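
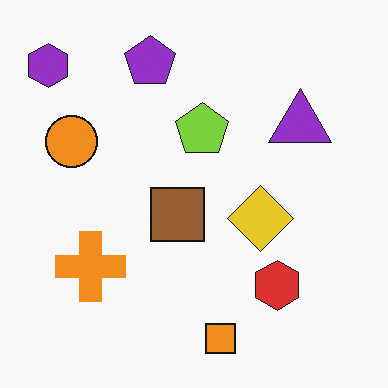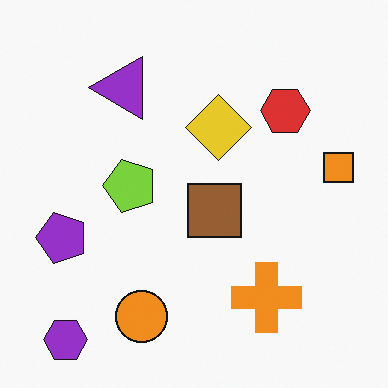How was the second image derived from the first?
The image was rotated 90° counter-clockwise.

The purple hexagon sits in the top-left of the first image and the bottom-left of the second — consistent with a whole-image 90° counter-clockwise rotation.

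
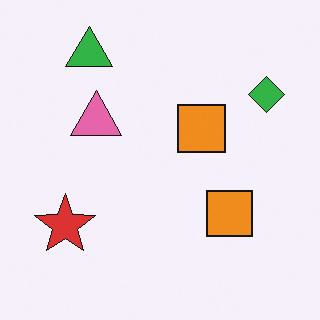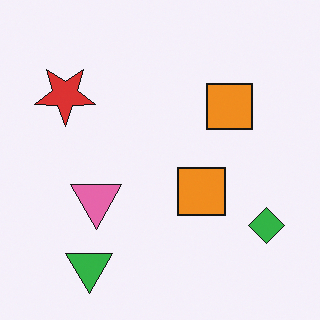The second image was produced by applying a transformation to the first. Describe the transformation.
Flipped vertically (top ↔ bottom).

The green triangle is in the top-left of the first image and the bottom-left of the second — shapes on opposite sides of the horizontal midline have swapped in a mirror flip.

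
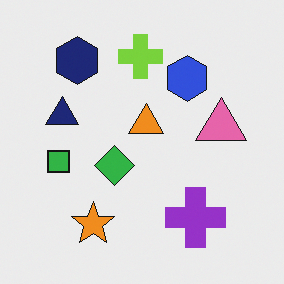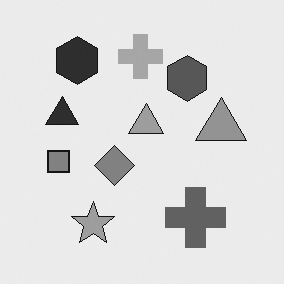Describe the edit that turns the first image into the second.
The transformation is: converted to grayscale.

All color is removed — every shape is now a shade of grey.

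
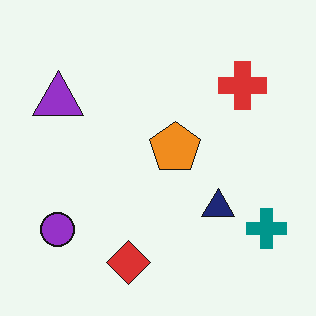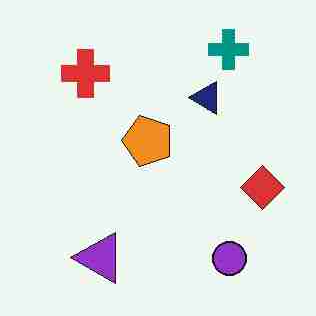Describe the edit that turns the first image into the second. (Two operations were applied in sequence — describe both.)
The second image is the first heavily JPEG-compressed with obvious blocking artifacts, then rotated 90° counter-clockwise.

Blocky 8×8 compression artifacts appear around shape edges and the flat background shows ringing — characteristic JPEG degradation. The teal cross sits in the bottom-right of the first image and the top-right of the second — consistent with a whole-image 90° counter-clockwise rotation.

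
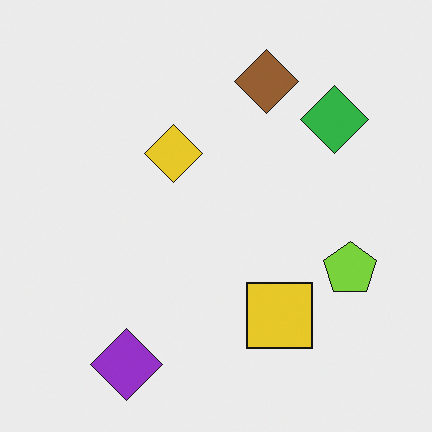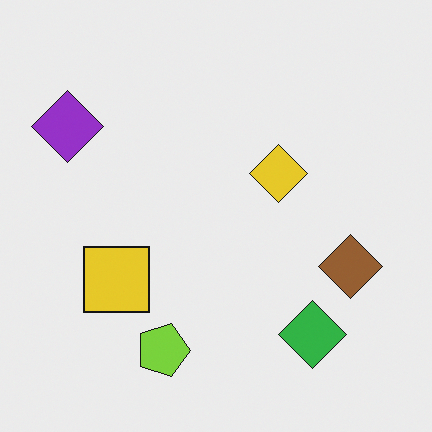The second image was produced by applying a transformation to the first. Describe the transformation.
The transformation is: rotated 90° clockwise.

The purple diamond sits in the bottom-left of the first image and the top-left of the second — consistent with a whole-image 90° clockwise rotation.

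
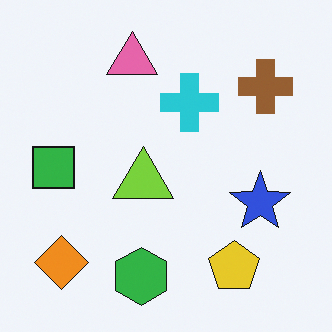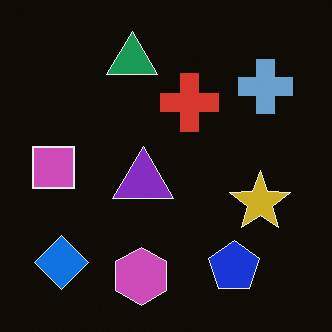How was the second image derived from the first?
The transformation is: color-inverted (negative).

The light background has become dark and every shape's color is its complement — a photographic negative.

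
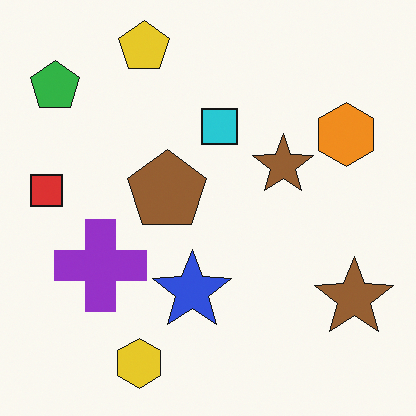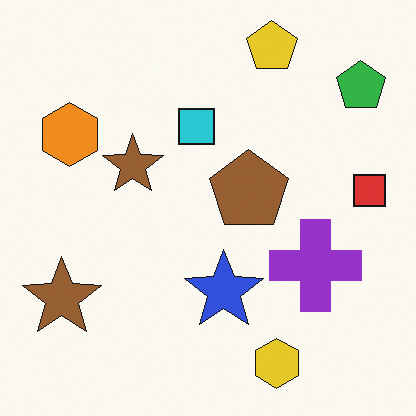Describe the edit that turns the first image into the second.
Flipped horizontally (left ↔ right).

The red square is in the left of the first image and the right of the second — shapes on opposite sides of the vertical midline have swapped in a mirror flip.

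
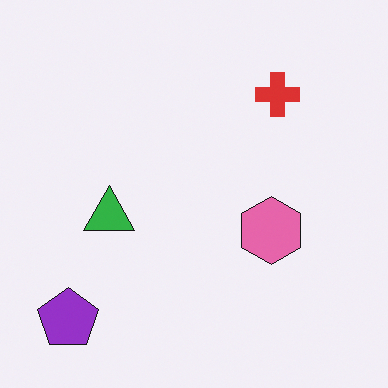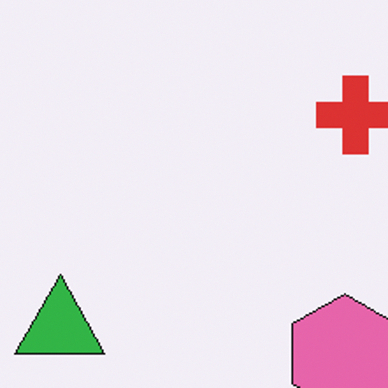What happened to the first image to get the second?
The image was cropped tightly and scaled back up.

The visible shapes are larger and the field of view is narrower; shapes near the original edges may be partly or wholly outside the frame — a crop-and-rescale.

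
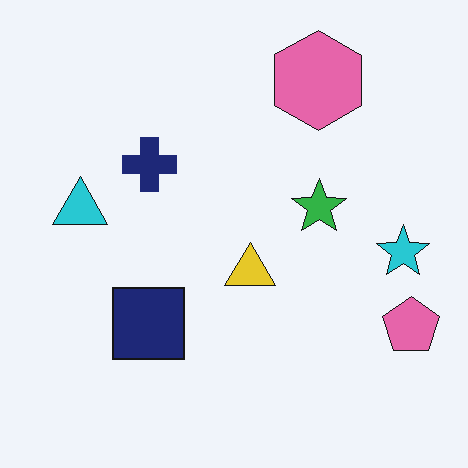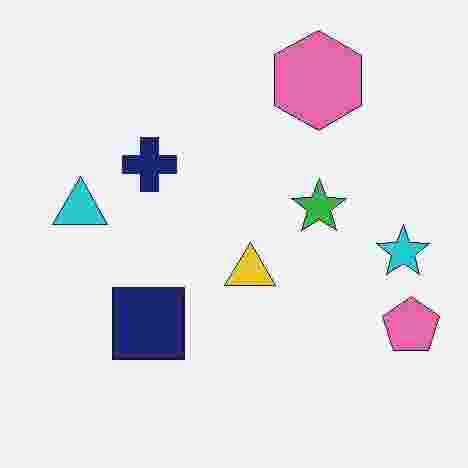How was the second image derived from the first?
The transformation is: heavily JPEG-compressed with obvious blocking artifacts.

Blocky 8×8 compression artifacts appear around shape edges and the flat background shows ringing — characteristic JPEG degradation.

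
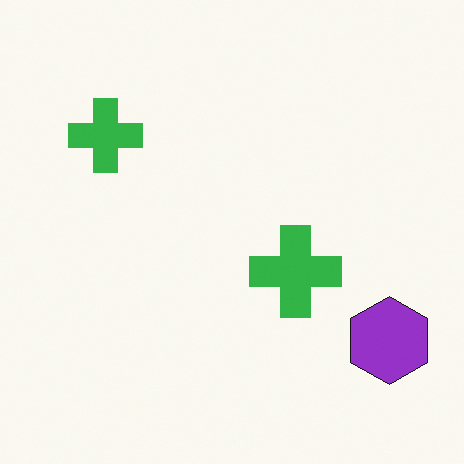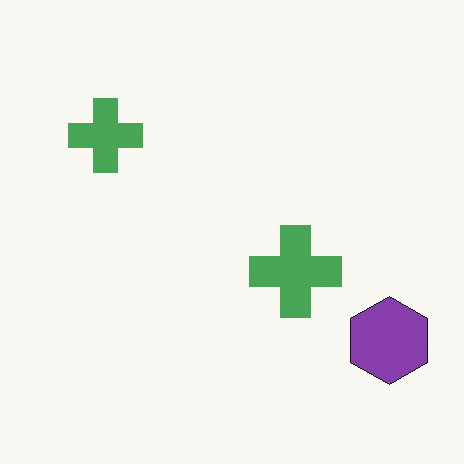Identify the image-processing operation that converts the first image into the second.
The second image is the first slightly desaturated.

All colors are more muted and greyish — a global saturation change.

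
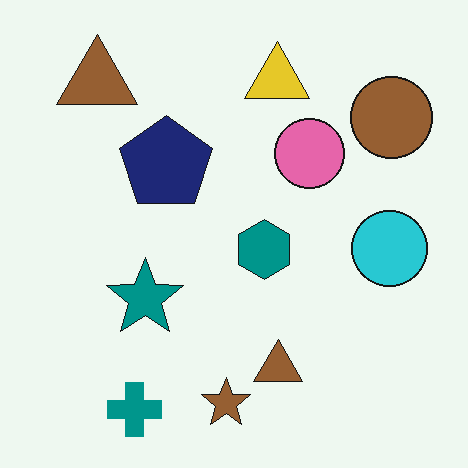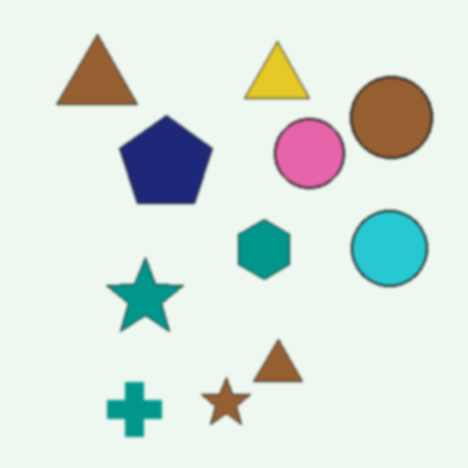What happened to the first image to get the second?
The transformation is: given a subtle gaussian blur.

Shape edges and outlines are uniformly softened across the whole image.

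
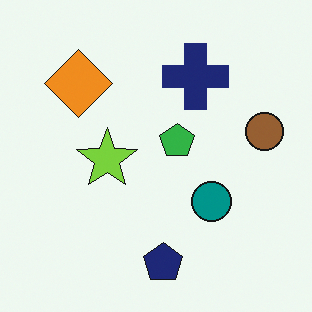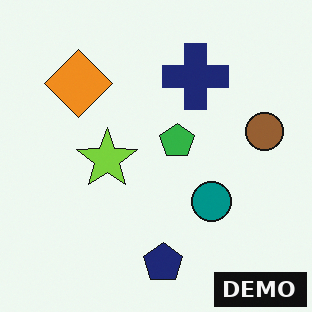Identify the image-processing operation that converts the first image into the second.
The image was watermarked with the text "DEMO" in the lower-right corner.

A dark label reading "DEMO" appears in the lower-right corner.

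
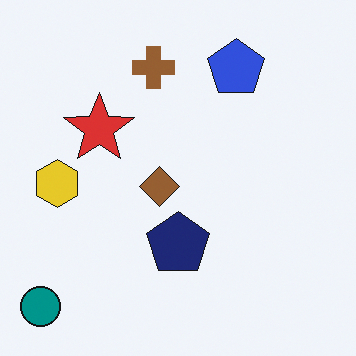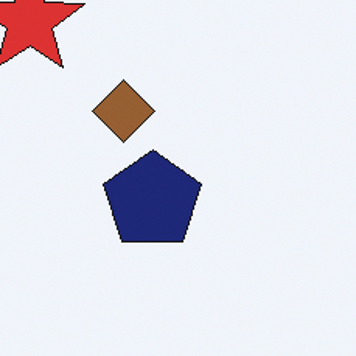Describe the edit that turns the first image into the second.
The transformation is: cropped slightly and scaled back up.

The visible shapes are larger and the field of view is narrower; shapes near the original edges may be partly or wholly outside the frame — a crop-and-rescale.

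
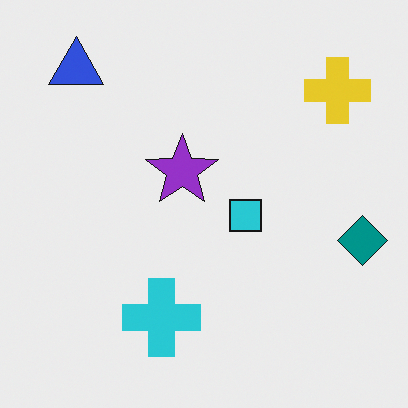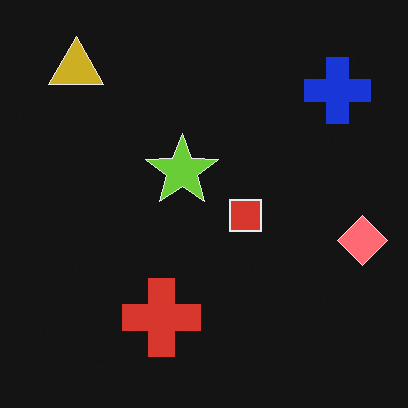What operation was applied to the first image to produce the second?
The second image is the first color-inverted (negative).

The light background has become dark and every shape's color is its complement — a photographic negative.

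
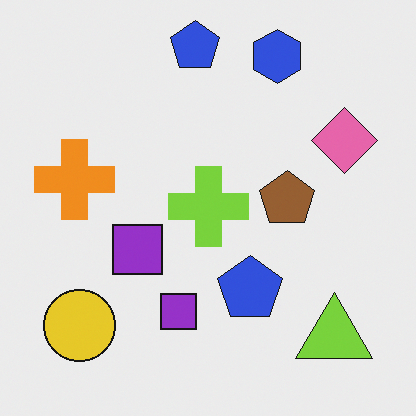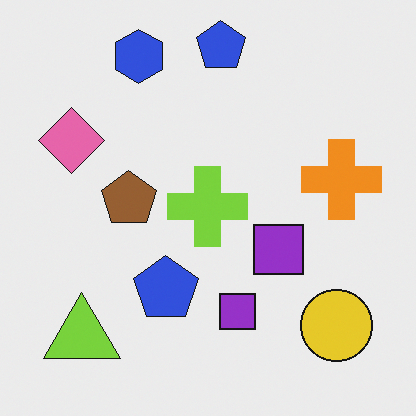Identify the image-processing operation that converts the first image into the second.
The image was flipped horizontally (left ↔ right).

The pink diamond is in the right of the first image and the left of the second — shapes on opposite sides of the vertical midline have swapped in a mirror flip.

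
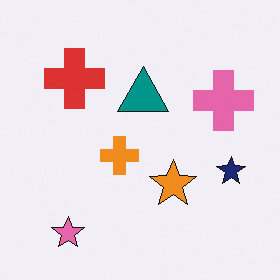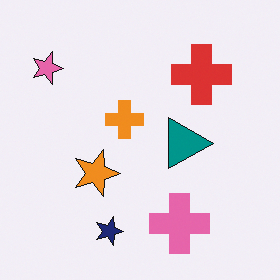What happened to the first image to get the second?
This is the original image rotated 90° clockwise.

The pink star sits in the bottom-left of the first image and the top-left of the second — consistent with a whole-image 90° clockwise rotation.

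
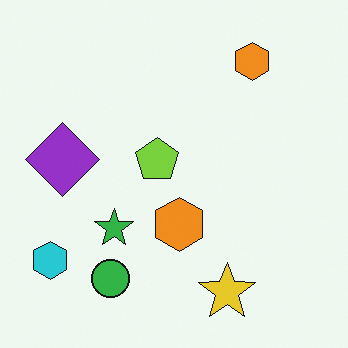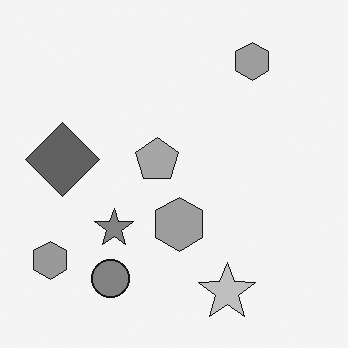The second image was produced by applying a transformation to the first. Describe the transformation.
This is the original image converted to grayscale.

All color is removed — every shape is now a shade of grey.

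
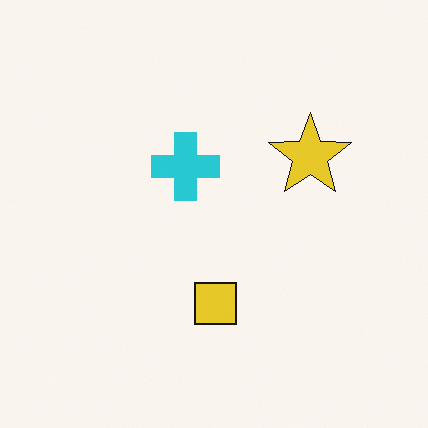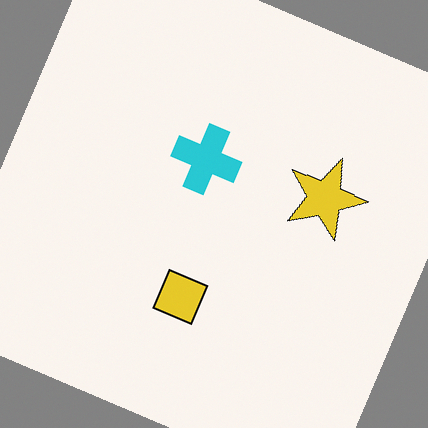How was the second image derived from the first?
The transformation is: rotated clockwise by a moderate amount.

Every shape is tilted by the same angle and the image corners show triangular fill wedges — a whole-image rotation by a non-right angle.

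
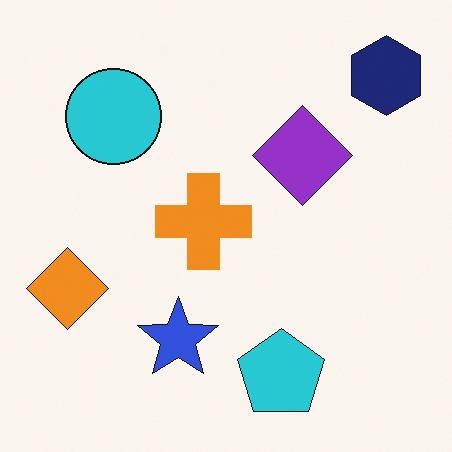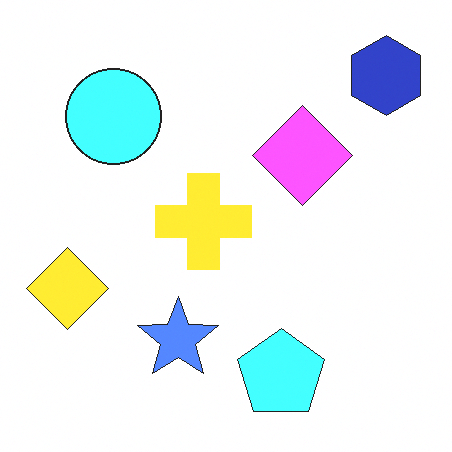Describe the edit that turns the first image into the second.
It was substantially brightened.

Every pixel — background and shapes alike — is uniformly brightened.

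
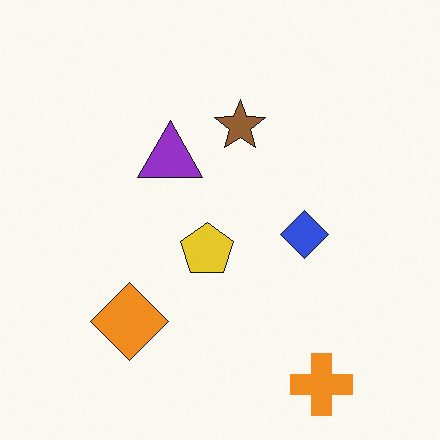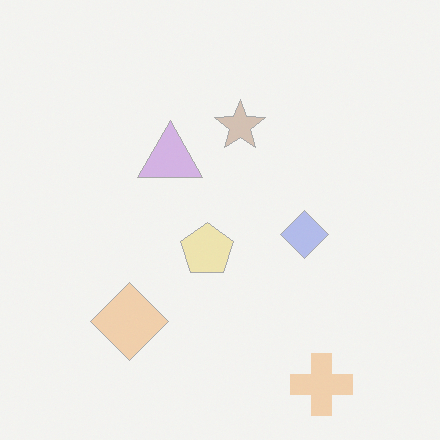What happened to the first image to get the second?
The second image is the first washed out (contrast reduced).

Tones are pushed toward mid-grey across the whole image — a global contrast change.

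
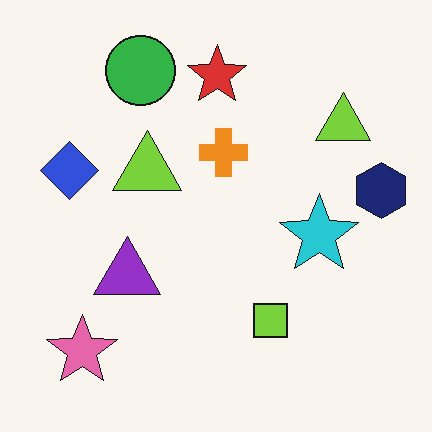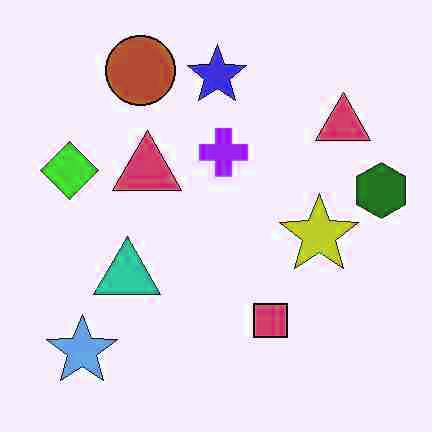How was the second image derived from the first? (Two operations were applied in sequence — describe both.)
The transformation is: degraded with heavy JPEG compression, then hue-shifted through roughly half the color wheel.

Blocky 8×8 compression artifacts appear around shape edges and the flat background shows ringing — characteristic JPEG degradation. Every shape's color has rotated by the same amount around the hue wheel — a uniform hue shift.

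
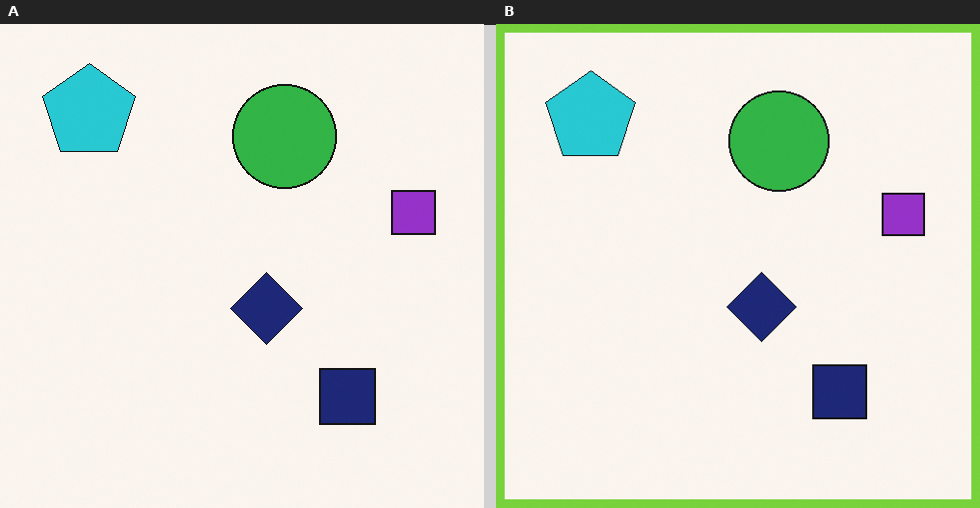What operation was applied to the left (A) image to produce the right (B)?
The transformation is: framed with a lime border.

A solid lime frame runs around the edge of the right (B) image, with the content slightly shrunk inside it.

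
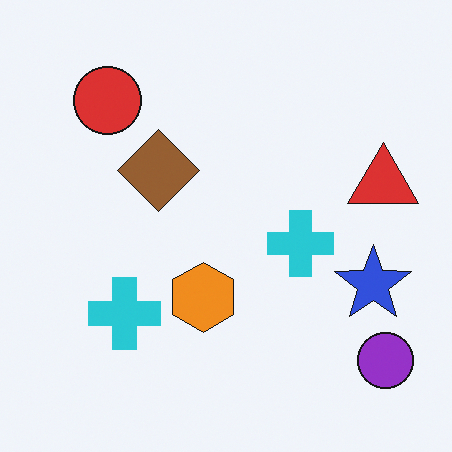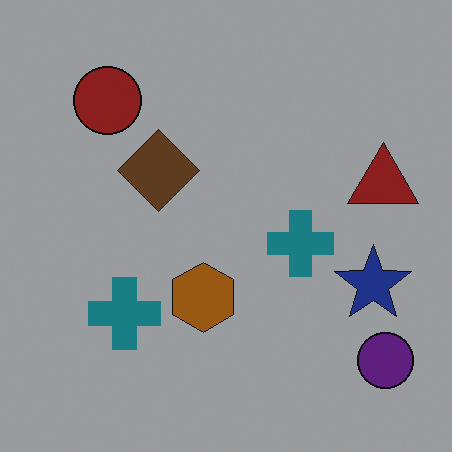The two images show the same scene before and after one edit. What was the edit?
The transformation is: substantially darkened.

Every pixel — background and shapes alike — is uniformly darkened.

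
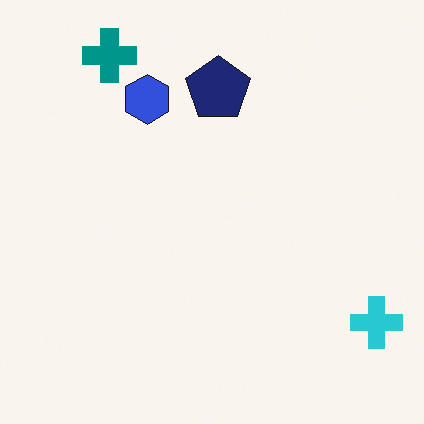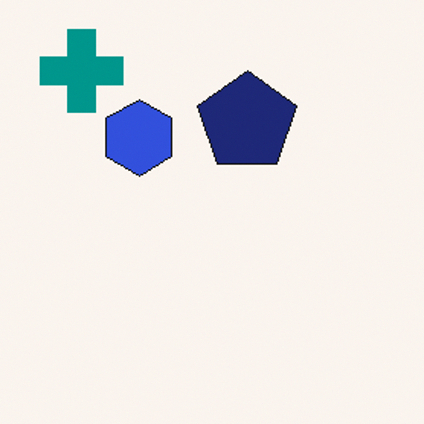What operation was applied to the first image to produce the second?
This is the original image cropped slightly and scaled back up.

The visible shapes are larger and the field of view is narrower; shapes near the original edges may be partly or wholly outside the frame — a crop-and-rescale.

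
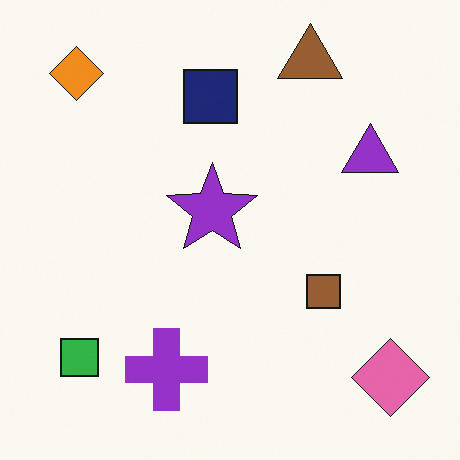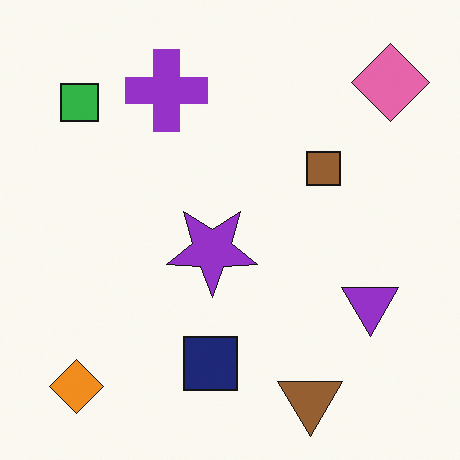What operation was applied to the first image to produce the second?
The second image is the first flipped vertically (top ↔ bottom).

The brown triangle is in the top-right of the first image and the bottom-right of the second — shapes on opposite sides of the horizontal midline have swapped in a mirror flip.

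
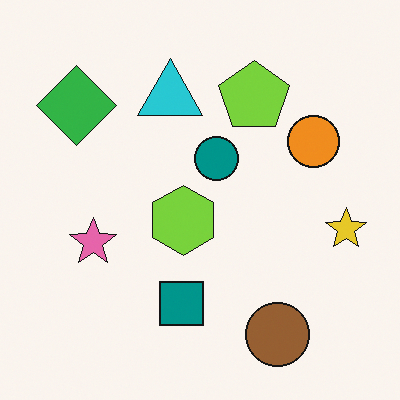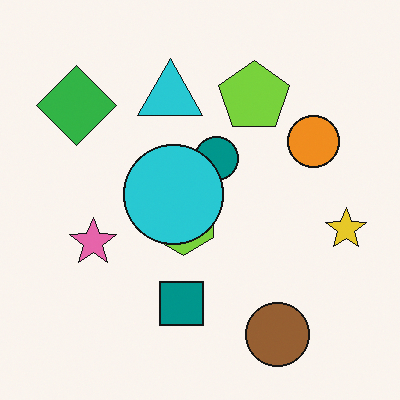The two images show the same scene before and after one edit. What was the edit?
The transformation is: overlaid with an additional cyan circle.

A cyan circle appears in the second image that is absent from the first.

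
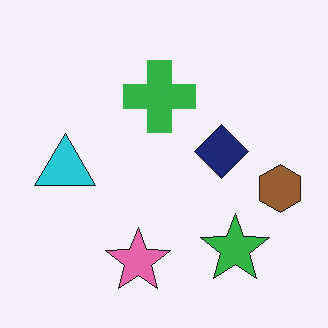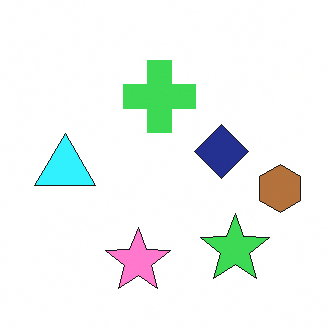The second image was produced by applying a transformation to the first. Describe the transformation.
It was slightly brightened.

Every pixel — background and shapes alike — is uniformly brightened.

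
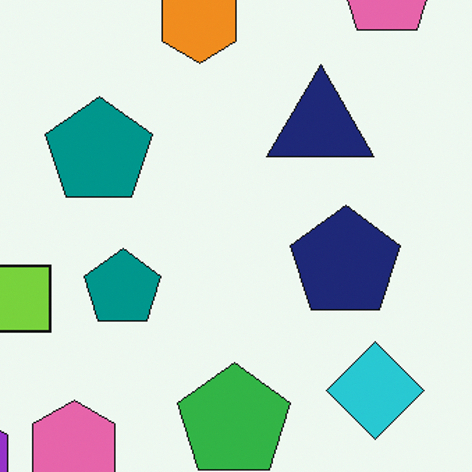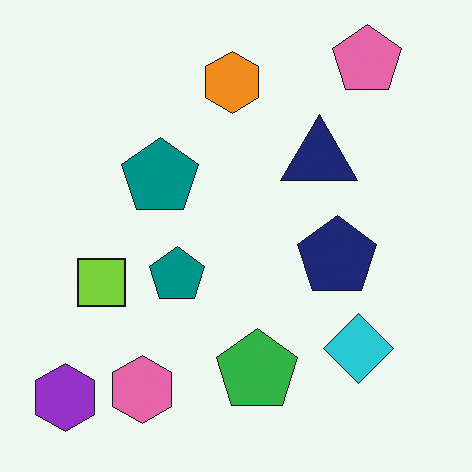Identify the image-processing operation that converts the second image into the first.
The image was cropped slightly and scaled back up.

The visible shapes are larger and the field of view is narrower; shapes near the original edges may be partly or wholly outside the frame — a crop-and-rescale.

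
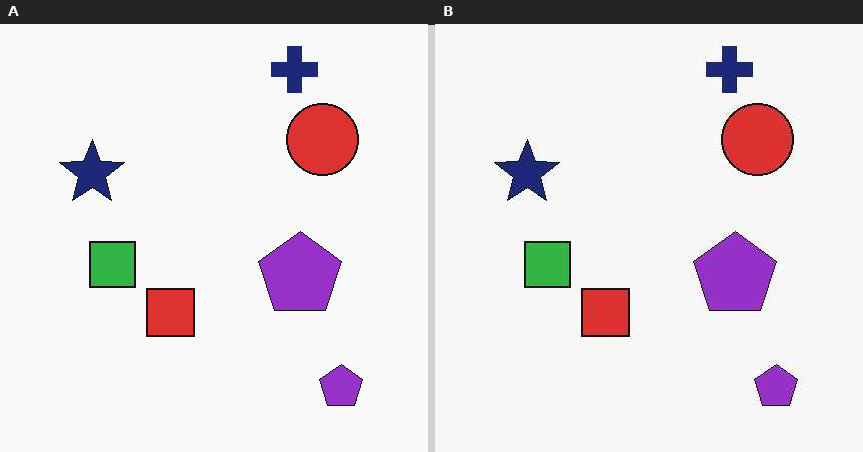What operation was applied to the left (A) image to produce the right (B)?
It was JPEG-compressed with visible artifacts.

Blocky 8×8 compression artifacts appear around shape edges and the flat background shows ringing — characteristic JPEG degradation.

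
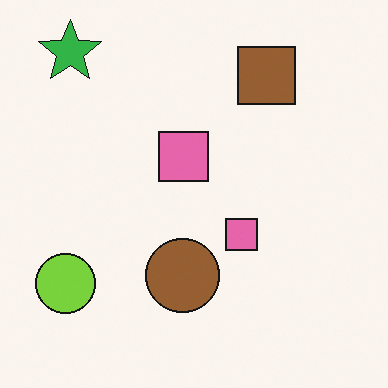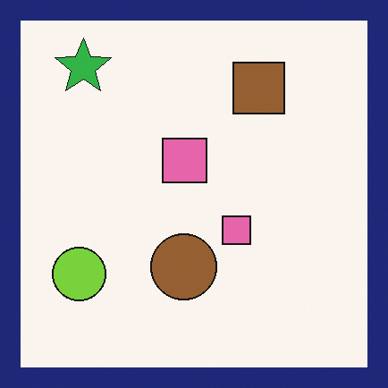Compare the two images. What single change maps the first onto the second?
This is the original image framed with a navy border.

A solid navy frame runs around the edge of the second image, with the content slightly shrunk inside it.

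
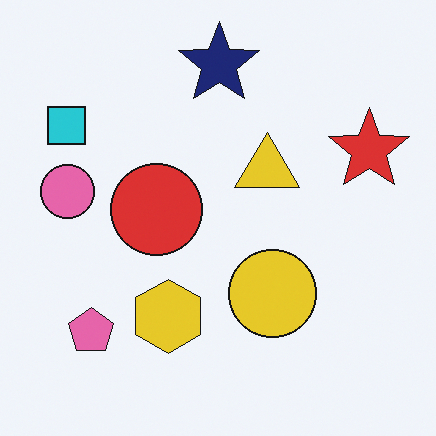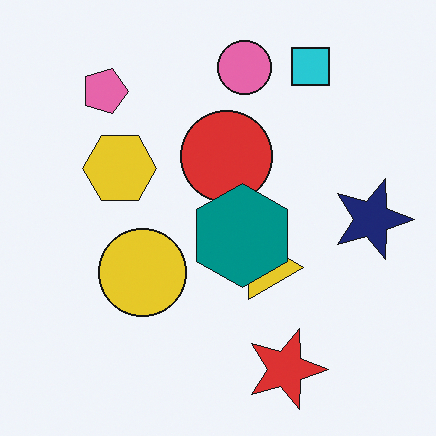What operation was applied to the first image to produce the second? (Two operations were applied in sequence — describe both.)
The second image is the first rotated 90° clockwise, then overlaid with an additional teal hexagon.

The cyan square sits in the top-left of the first image and the top-right of the second — consistent with a whole-image 90° clockwise rotation. A teal hexagon appears in the second image that is absent from the first.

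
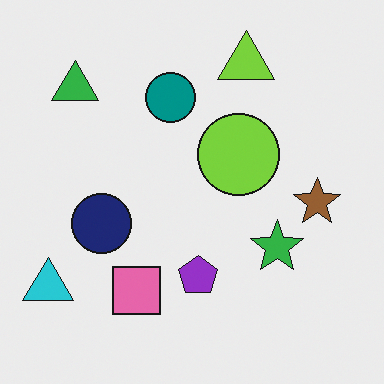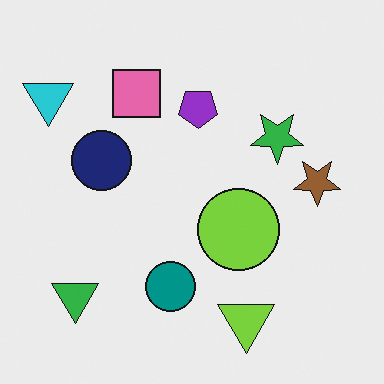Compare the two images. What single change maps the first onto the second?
The second image is the first flipped vertically (top ↔ bottom).

The lime triangle is in the top of the first image and the bottom of the second — shapes on opposite sides of the horizontal midline have swapped in a mirror flip.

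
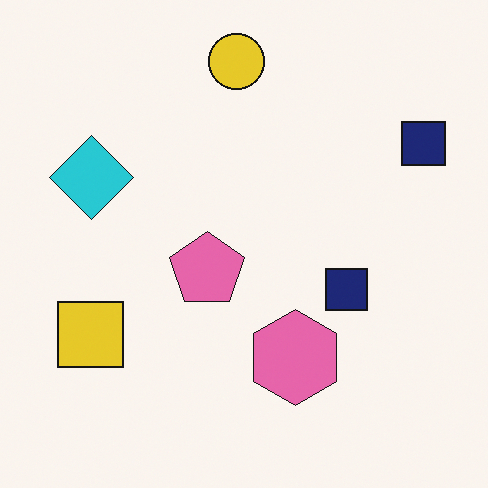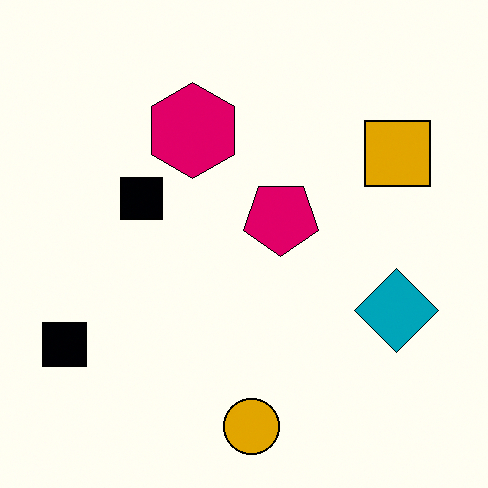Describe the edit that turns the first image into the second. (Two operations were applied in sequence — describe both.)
The second image is the first given much higher contrast, then rotated 180°.

Tones are pushed away from mid-grey across the whole image — a global contrast change. The yellow circle sits in the top of the first image and the bottom of the second — consistent with a whole-image 180° rotation.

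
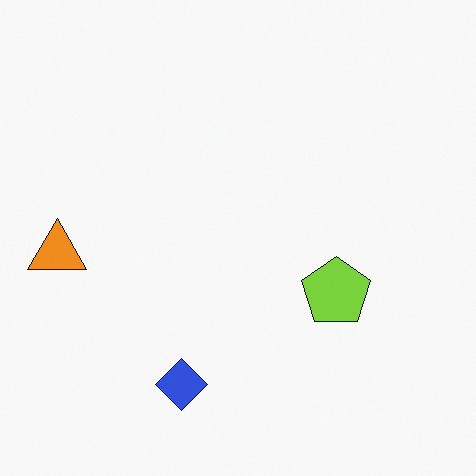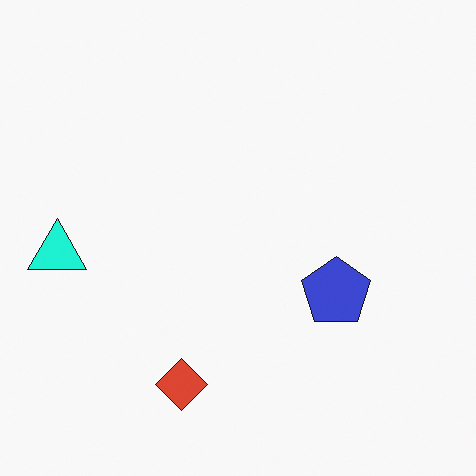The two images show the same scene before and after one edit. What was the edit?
It was hue-shifted by a moderate amount.

Every shape's color has rotated by the same amount around the hue wheel — a uniform hue shift.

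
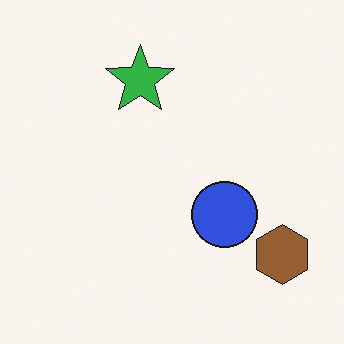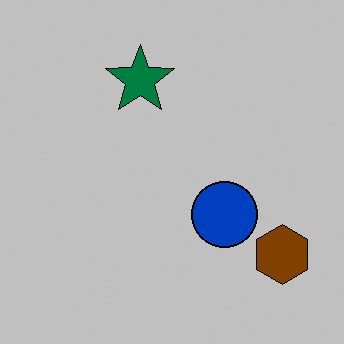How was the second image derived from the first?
It was heavily posterized to just a handful of flat colors.

Each flat color has snapped to a coarser quantized level — most visibly, the near-white background has dropped to a flat grey.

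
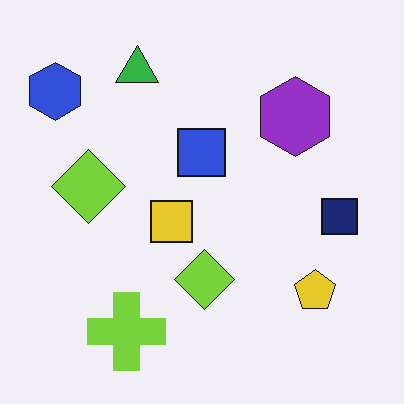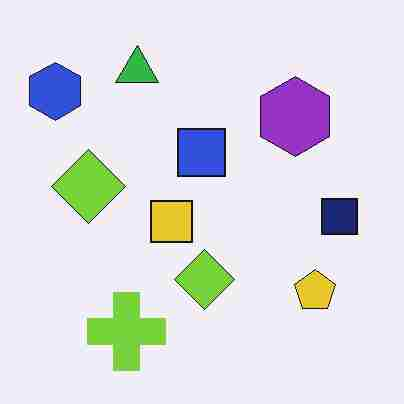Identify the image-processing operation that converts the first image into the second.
This is the original image heavily JPEG-compressed with obvious blocking artifacts.

Blocky 8×8 compression artifacts appear around shape edges and the flat background shows ringing — characteristic JPEG degradation.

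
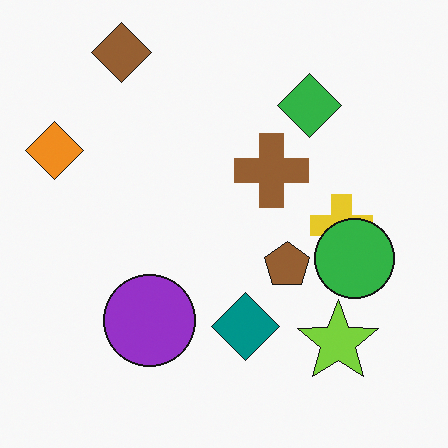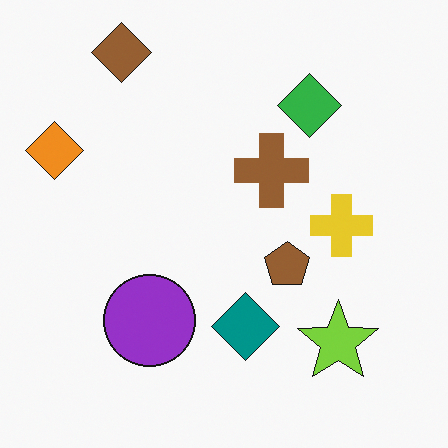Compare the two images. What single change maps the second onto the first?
It was overlaid with an additional green circle.

A green circle appears in the first image that is absent from the second.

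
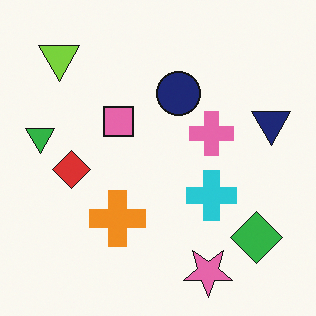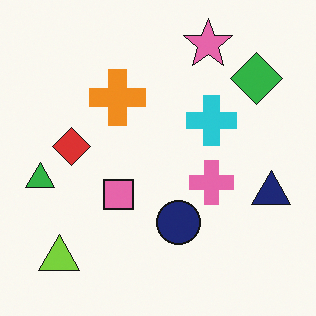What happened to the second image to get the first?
The image was flipped vertically (top ↔ bottom).

The pink star is in the top of the second image and the bottom of the first — shapes on opposite sides of the horizontal midline have swapped in a mirror flip.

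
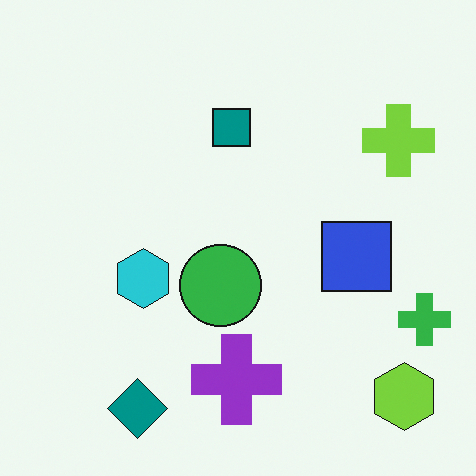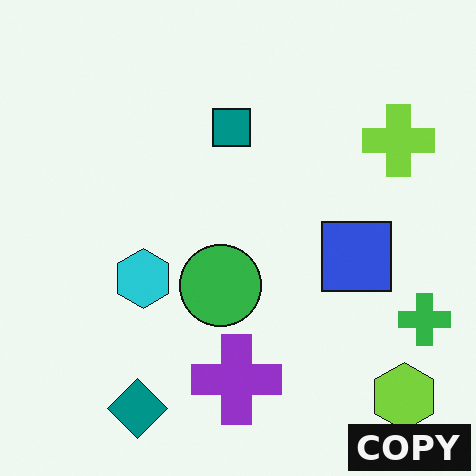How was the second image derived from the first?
Watermarked with the text "COPY" in the lower-right corner.

A dark label reading "COPY" appears in the lower-right corner.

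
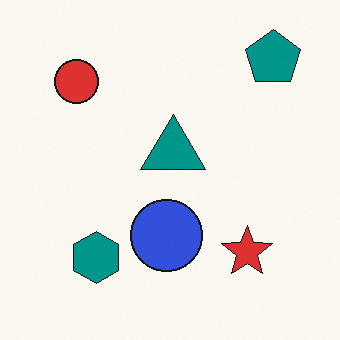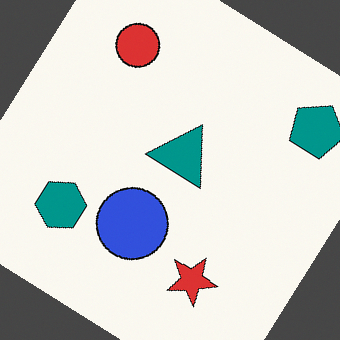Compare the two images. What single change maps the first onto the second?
This is the original image rotated clockwise by a large amount — several tens of degrees.

Every shape is tilted by the same angle and the image corners show triangular fill wedges — a whole-image rotation by a non-right angle.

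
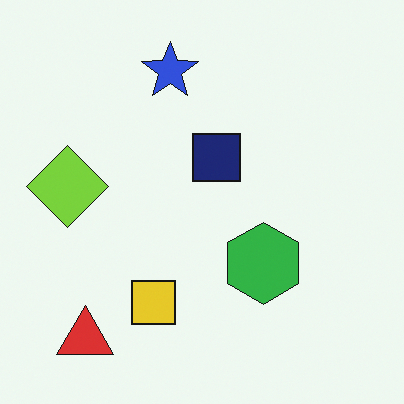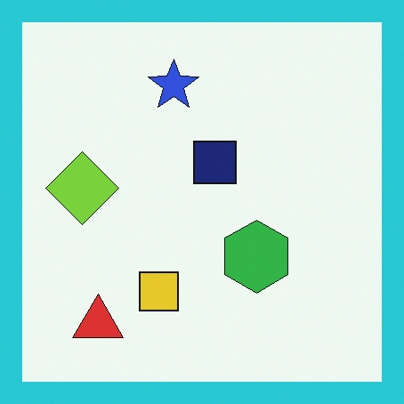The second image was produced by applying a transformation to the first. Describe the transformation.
This is the original image framed with a cyan border.

A solid cyan frame runs around the edge of the second image, with the content slightly shrunk inside it.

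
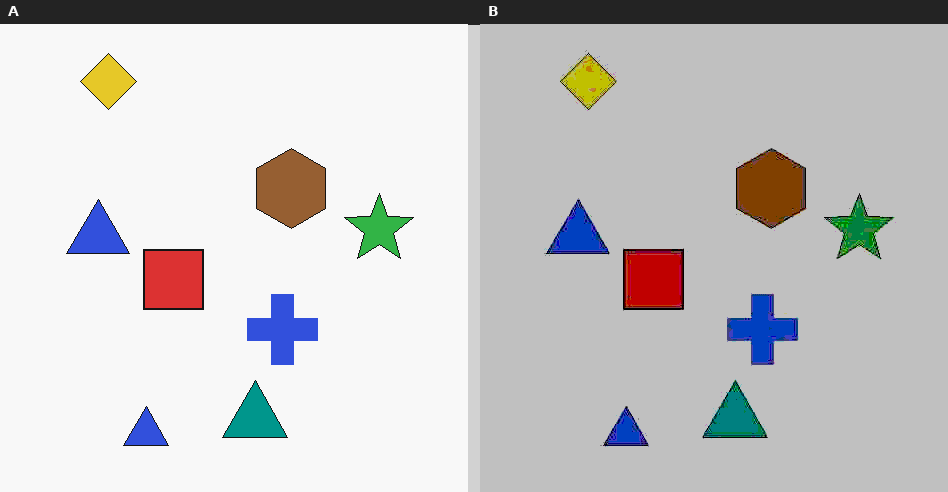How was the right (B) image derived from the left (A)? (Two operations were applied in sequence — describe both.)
The right (B) image is the left (A) degraded with heavy JPEG compression, then aggressively posterized.

Blocky 8×8 compression artifacts appear around shape edges and the flat background shows ringing — characteristic JPEG degradation. Each flat color has snapped to a coarser quantized level — most visibly, the near-white background has dropped to a flat grey.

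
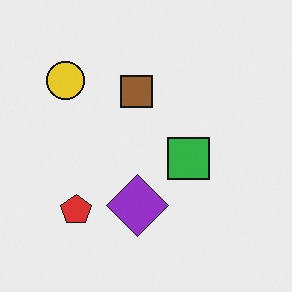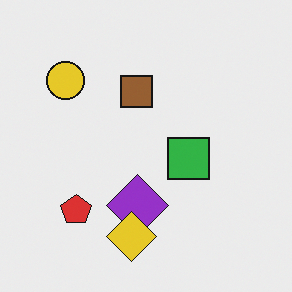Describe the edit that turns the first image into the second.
It was overlaid with an additional yellow diamond.

A yellow diamond appears in the second image that is absent from the first.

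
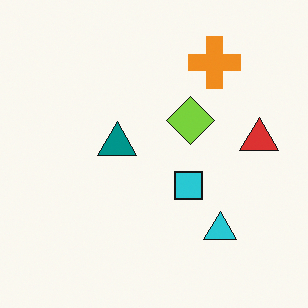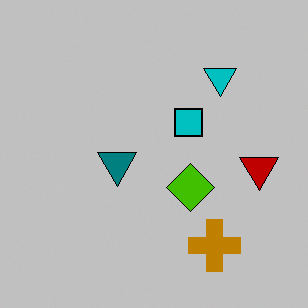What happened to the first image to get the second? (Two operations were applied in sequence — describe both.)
It was heavily posterized to just a handful of flat colors, then flipped vertically (top ↔ bottom).

Each flat color has snapped to a coarser quantized level — most visibly, the near-white background has dropped to a flat grey. The orange cross is in the top-right of the first image and the bottom-right of the second — shapes on opposite sides of the horizontal midline have swapped in a mirror flip.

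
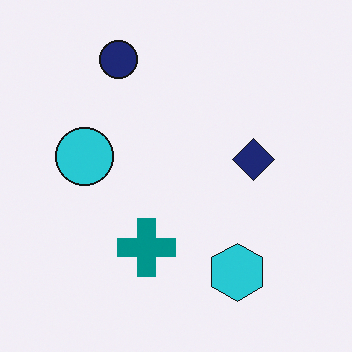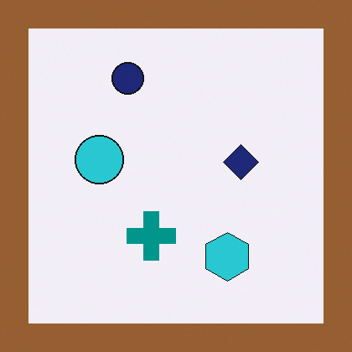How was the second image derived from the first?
The image was framed with a brown border.

A solid brown frame runs around the edge of the second image, with the content slightly shrunk inside it.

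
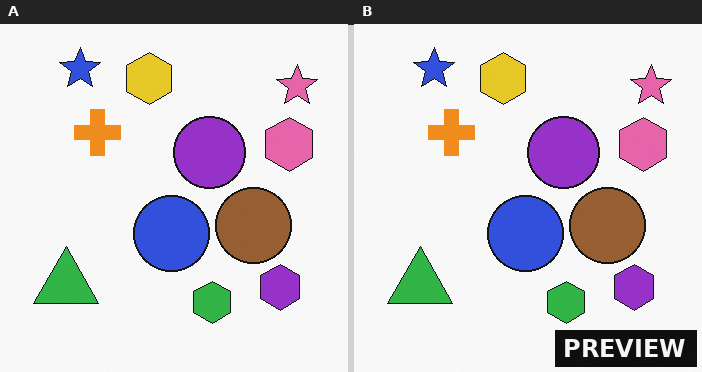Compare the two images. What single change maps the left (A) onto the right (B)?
It was watermarked with the text "PREVIEW" in the lower-right corner.

A dark label reading "PREVIEW" appears in the lower-right corner.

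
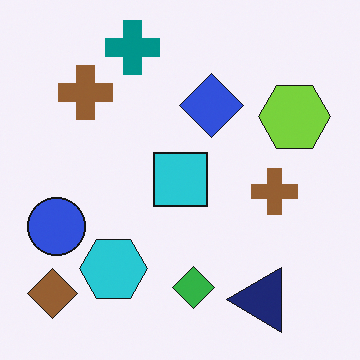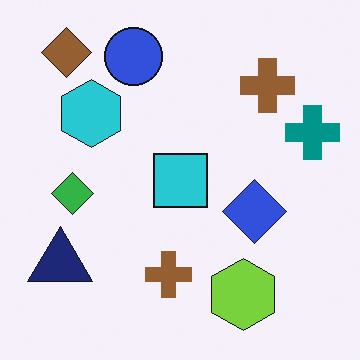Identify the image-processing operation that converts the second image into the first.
Rotated 90° counter-clockwise.

The brown diamond sits in the top-left of the second image and the bottom-left of the first — consistent with a whole-image 90° counter-clockwise rotation.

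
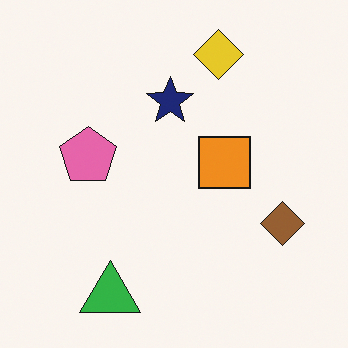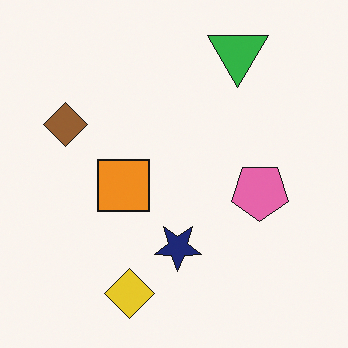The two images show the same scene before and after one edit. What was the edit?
The image was rotated 180°.

The green triangle sits in the bottom-left of the first image and the top-right of the second — consistent with a whole-image 180° rotation.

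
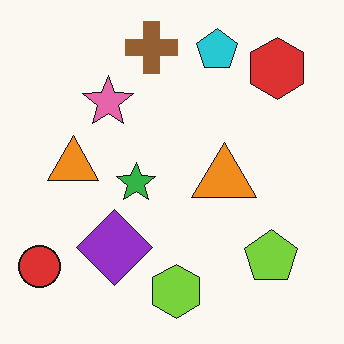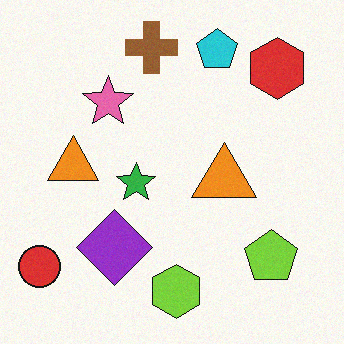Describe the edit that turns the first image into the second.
The image was degraded with light additive noise.

Random speckle covers the whole image, including the flat background.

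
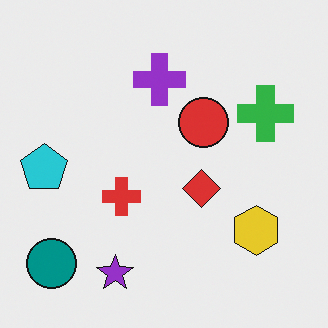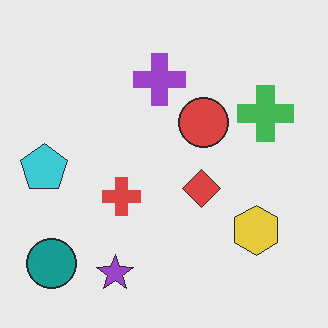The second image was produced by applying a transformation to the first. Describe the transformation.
This is the original image given slightly reduced contrast.

Tones are pushed toward mid-grey across the whole image — a global contrast change.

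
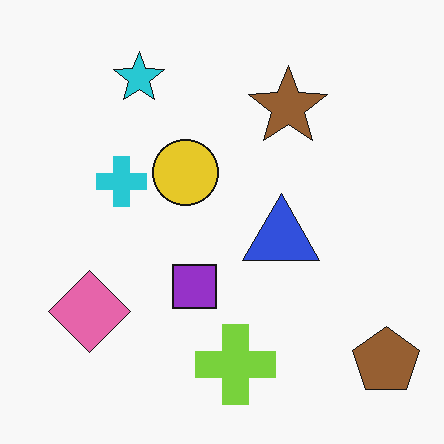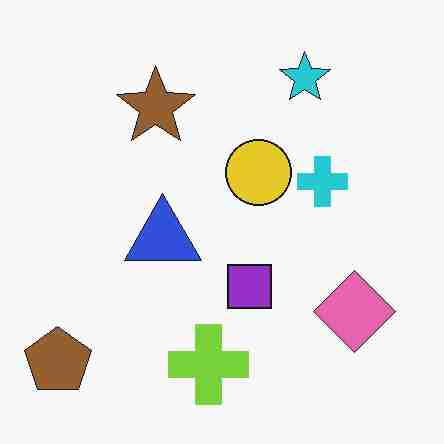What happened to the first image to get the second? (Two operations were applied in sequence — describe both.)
The transformation is: flipped horizontally (left ↔ right), then degraded with heavy JPEG compression.

The brown pentagon is in the bottom-right of the first image and the bottom-left of the second — shapes on opposite sides of the vertical midline have swapped in a mirror flip. Blocky 8×8 compression artifacts appear around shape edges and the flat background shows ringing — characteristic JPEG degradation.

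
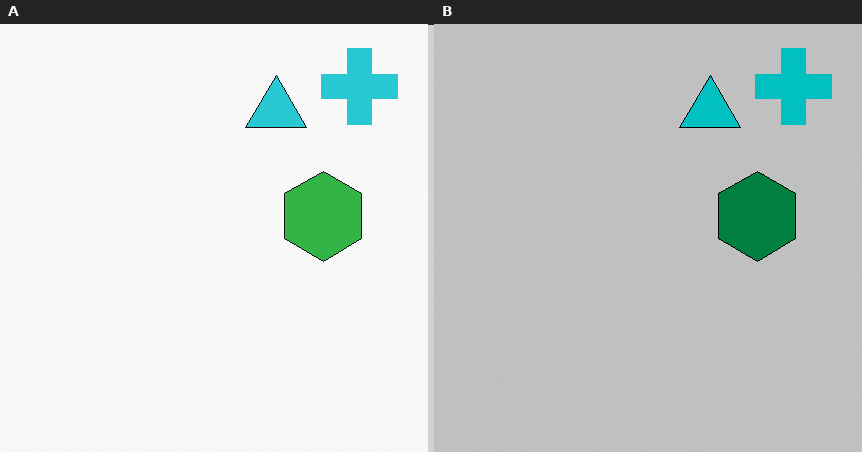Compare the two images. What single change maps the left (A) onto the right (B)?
The image was aggressively posterized.

Each flat color has snapped to a coarser quantized level — most visibly, the near-white background has dropped to a flat grey.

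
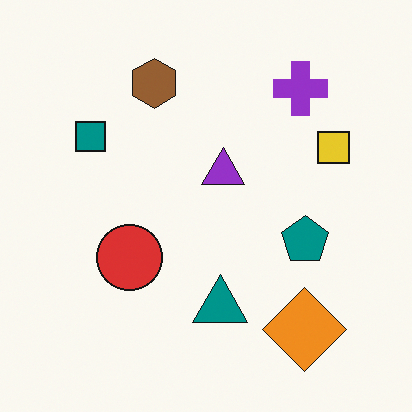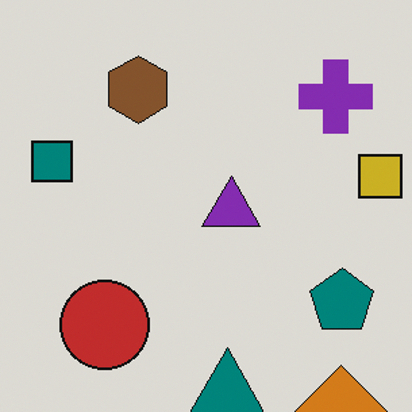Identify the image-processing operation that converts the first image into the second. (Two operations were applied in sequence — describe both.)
Slightly darkened, then cropped slightly and scaled back up.

Every pixel — background and shapes alike — is uniformly darkened. The visible shapes are larger and the field of view is narrower; shapes near the original edges may be partly or wholly outside the frame — a crop-and-rescale.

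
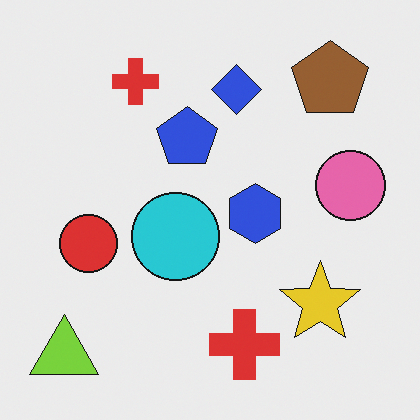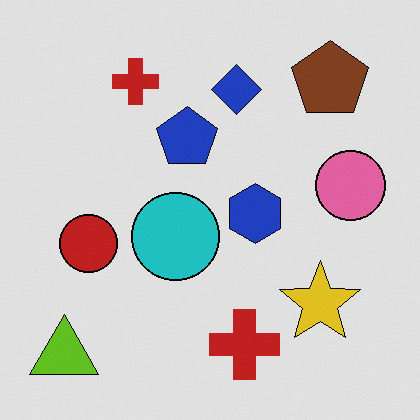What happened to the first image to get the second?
It was posterized to a reduced palette.

Each flat color has snapped to a coarser quantized level — most visibly, the near-white background has dropped to a flat grey.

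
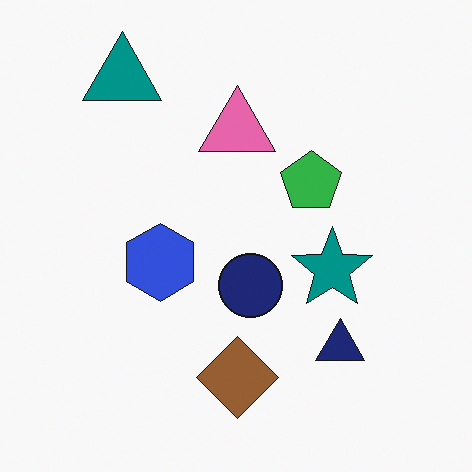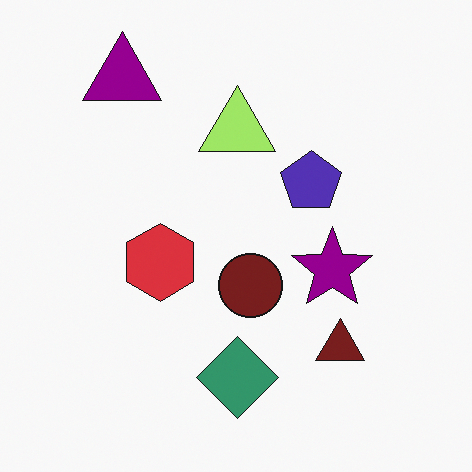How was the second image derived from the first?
The second image is the first hue-shifted noticeably.

Every shape's color has rotated by the same amount around the hue wheel — a uniform hue shift.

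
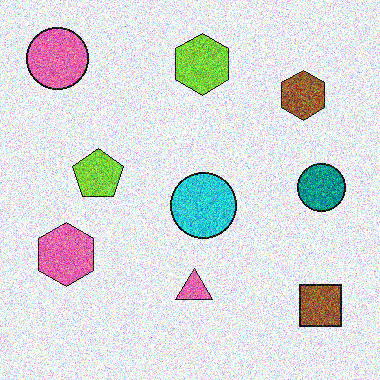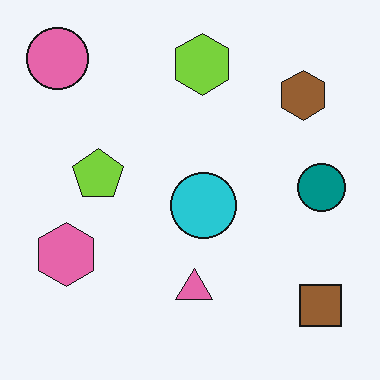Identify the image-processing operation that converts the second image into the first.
This is the original image degraded with a thick layer of grain.

Random speckle covers the whole image, including the flat background.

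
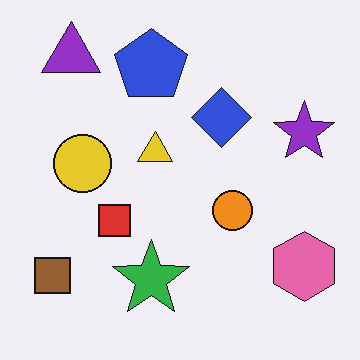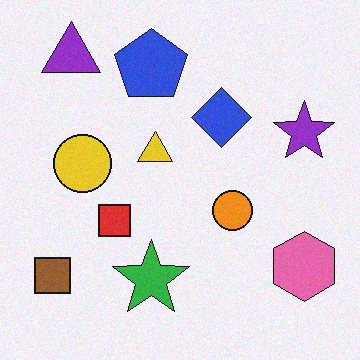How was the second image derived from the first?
This is the original image degraded with subtle gaussian noise.

Random speckle covers the whole image, including the flat background.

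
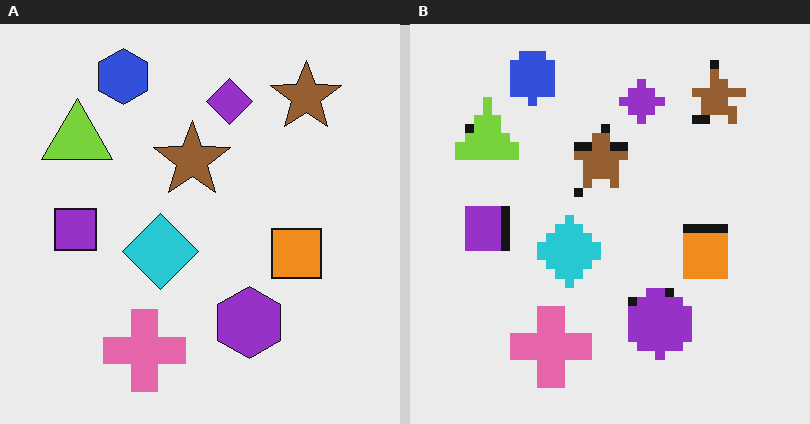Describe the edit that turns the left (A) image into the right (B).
It was heavily pixelated into large blocks.

Shapes are reduced to large square blocks; fine edges and outlines are lost — a downscale-then-upscale (mosaic) effect.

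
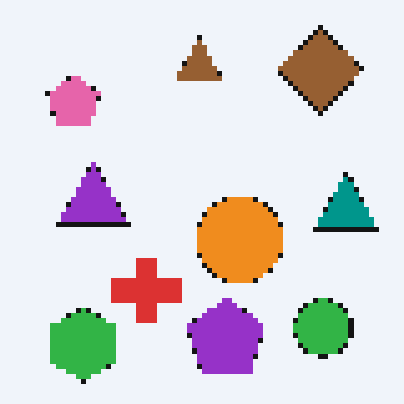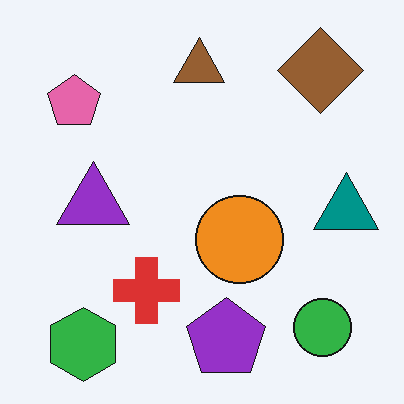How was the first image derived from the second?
It was lightly pixelated (a mild mosaic effect).

Shapes are reduced to large square blocks; fine edges and outlines are lost — a downscale-then-upscale (mosaic) effect.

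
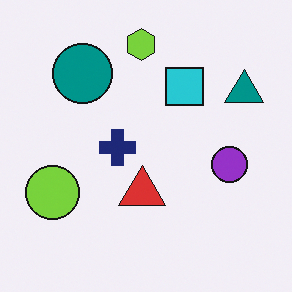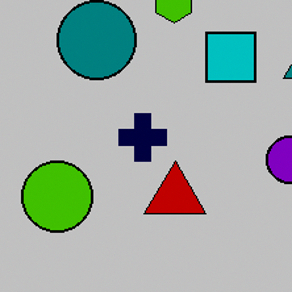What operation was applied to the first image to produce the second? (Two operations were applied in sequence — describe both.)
The second image is the first aggressively posterized, then cropped to a modestly smaller region and rescaled.

Each flat color has snapped to a coarser quantized level — most visibly, the near-white background has dropped to a flat grey. The visible shapes are larger and the field of view is narrower; shapes near the original edges may be partly or wholly outside the frame — a crop-and-rescale.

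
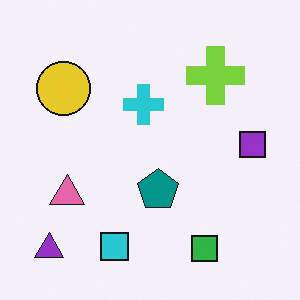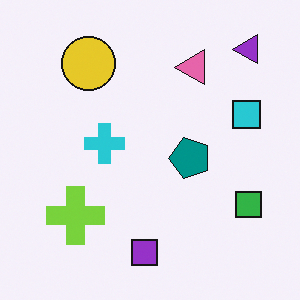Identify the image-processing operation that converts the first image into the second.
The transformation is: transposed (reflected across the top-left ↔ bottom-right diagonal).

Shapes have swapped their row and column positions — what was in the top-right is now in the bottom-left — a diagonal reflection.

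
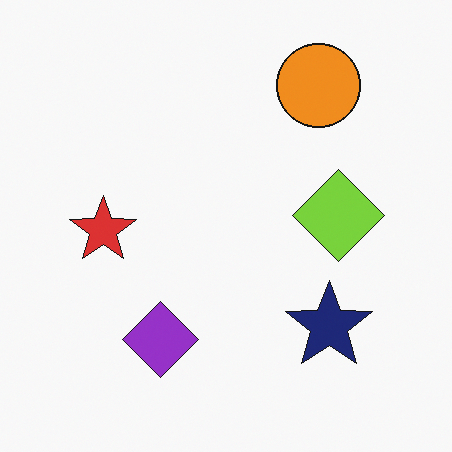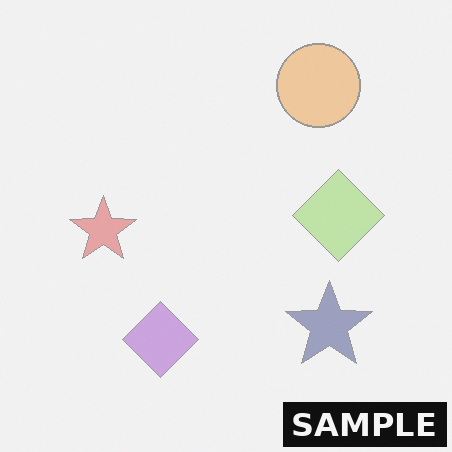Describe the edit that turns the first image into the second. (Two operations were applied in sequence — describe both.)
The transformation is: given much lower contrast, then watermarked with the text "SAMPLE" in the lower-right corner.

Tones are pushed toward mid-grey across the whole image — a global contrast change. A dark label reading "SAMPLE" appears in the lower-right corner.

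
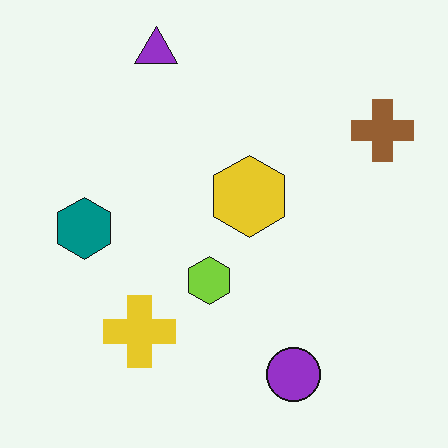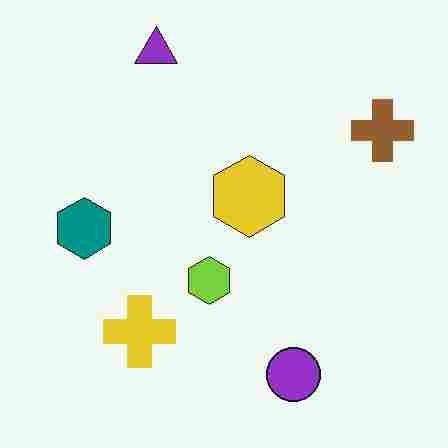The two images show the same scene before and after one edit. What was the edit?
It was heavily JPEG-compressed with obvious blocking artifacts.

Blocky 8×8 compression artifacts appear around shape edges and the flat background shows ringing — characteristic JPEG degradation.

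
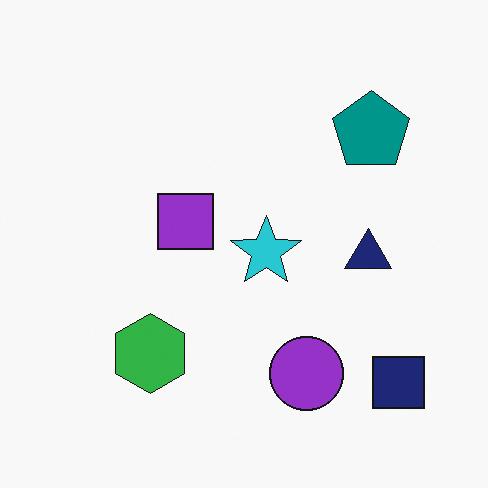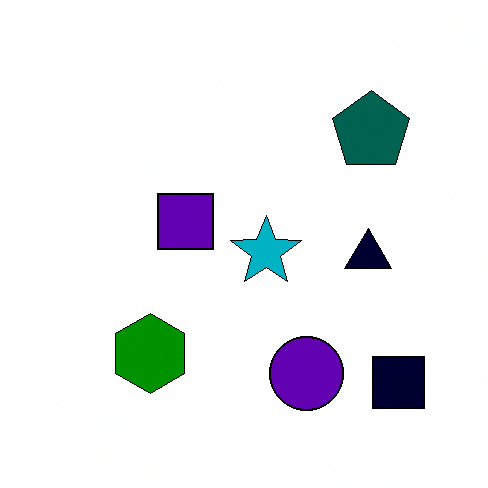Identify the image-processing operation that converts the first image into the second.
This is the original image boosted in contrast.

Tones are pushed away from mid-grey across the whole image — a global contrast change.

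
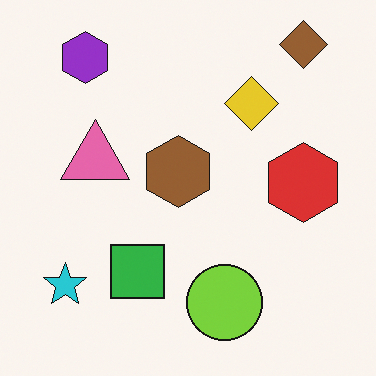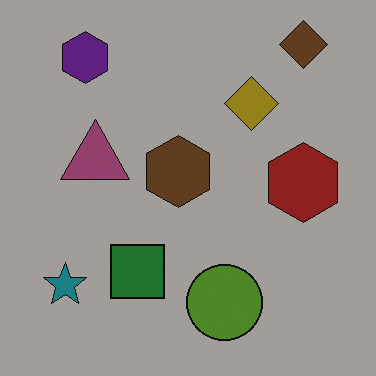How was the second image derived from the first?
This is the original image substantially darkened.

Every pixel — background and shapes alike — is uniformly darkened.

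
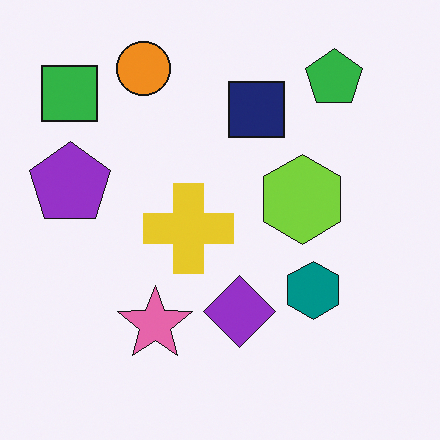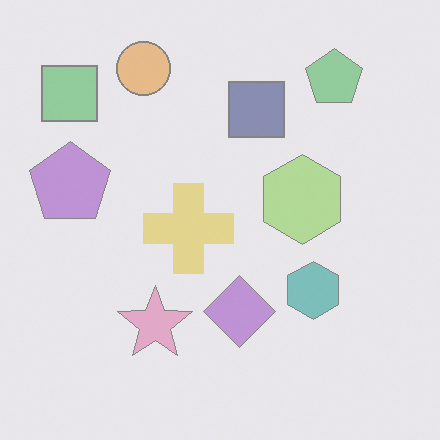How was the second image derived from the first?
This is the original image washed out (contrast reduced).

Tones are pushed toward mid-grey across the whole image — a global contrast change.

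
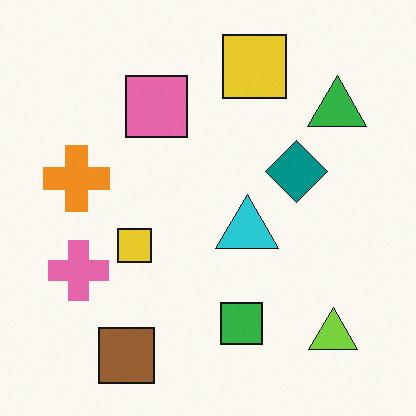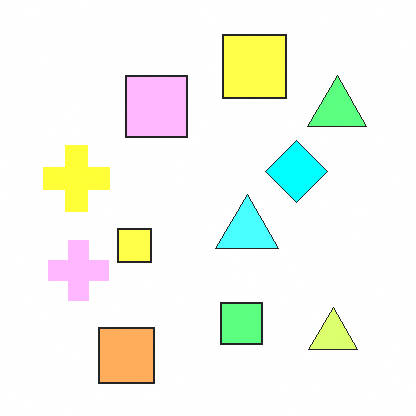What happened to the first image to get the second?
Substantially brightened.

Every pixel — background and shapes alike — is uniformly brightened.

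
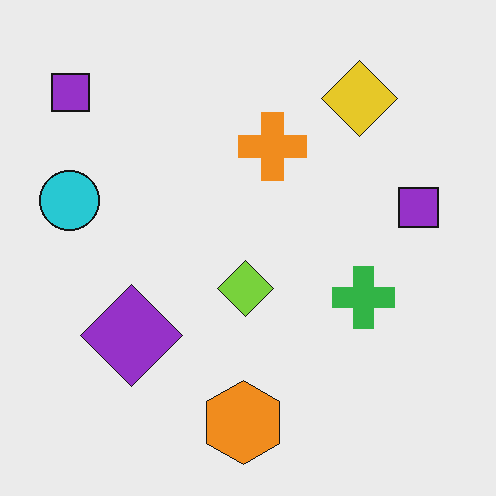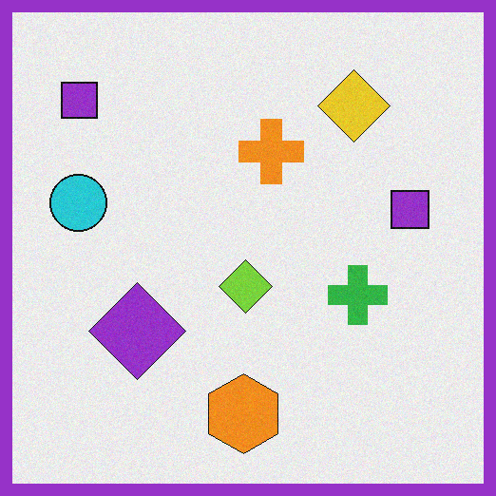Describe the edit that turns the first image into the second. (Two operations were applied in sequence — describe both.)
This is the original image degraded with subtle gaussian noise, then framed with a purple border.

Random speckle covers the whole image, including the flat background. A solid purple frame runs around the edge of the second image, with the content slightly shrunk inside it.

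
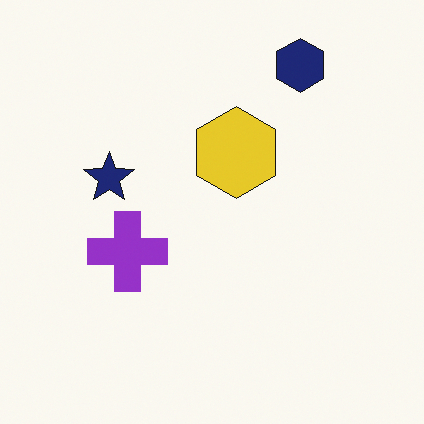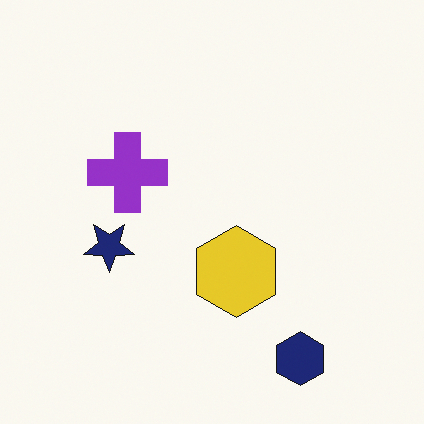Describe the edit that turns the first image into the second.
The second image is the first flipped vertically (top ↔ bottom).

The navy hexagon is in the top-right of the first image and the bottom-right of the second — shapes on opposite sides of the horizontal midline have swapped in a mirror flip.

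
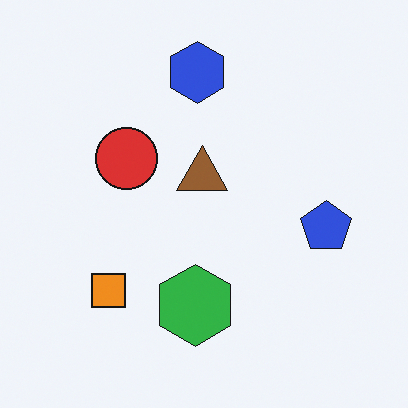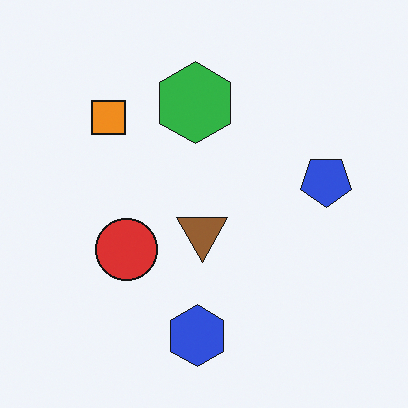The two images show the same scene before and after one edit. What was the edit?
It was flipped vertically (top ↔ bottom).

The blue hexagon is in the top of the first image and the bottom of the second — shapes on opposite sides of the horizontal midline have swapped in a mirror flip.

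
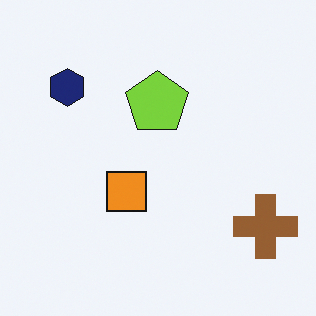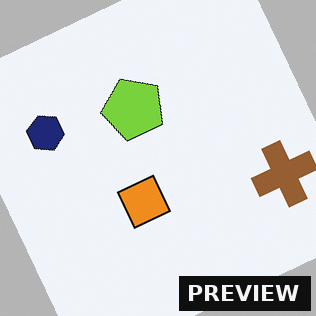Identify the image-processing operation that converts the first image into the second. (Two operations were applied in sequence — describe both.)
The transformation is: rotated counter-clockwise by a clearly visible amount, then watermarked with the text "PREVIEW" in the lower-right corner.

Every shape is tilted by the same angle and the image corners show triangular fill wedges — a whole-image rotation by a non-right angle. A dark label reading "PREVIEW" appears in the lower-right corner.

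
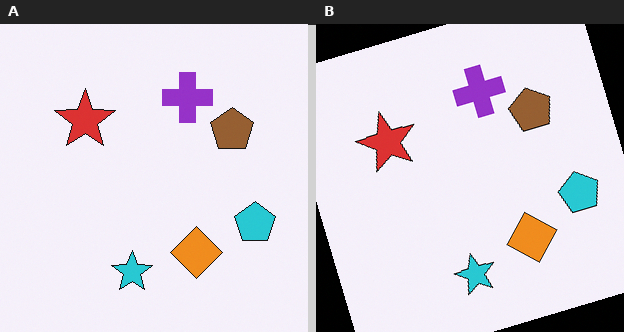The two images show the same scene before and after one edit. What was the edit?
The transformation is: rotated counter-clockwise by a clearly visible amount.

Every shape is tilted by the same angle and the image corners show triangular fill wedges — a whole-image rotation by a non-right angle.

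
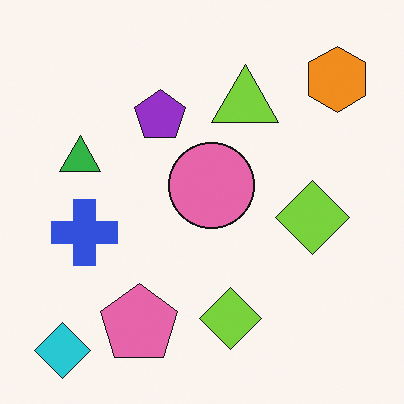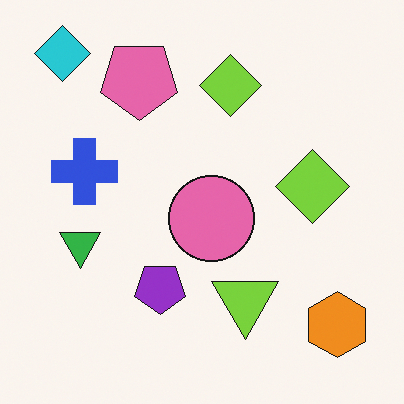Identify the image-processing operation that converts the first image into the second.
The second image is the first flipped vertically (top ↔ bottom).

The cyan diamond is in the bottom-left of the first image and the top-left of the second — shapes on opposite sides of the horizontal midline have swapped in a mirror flip.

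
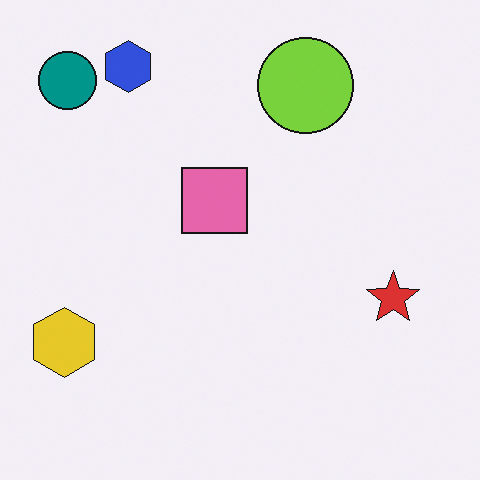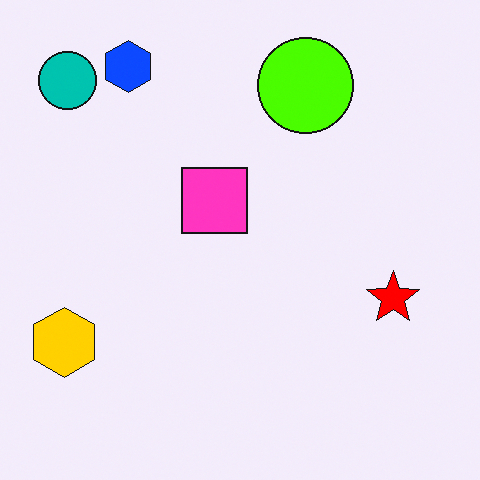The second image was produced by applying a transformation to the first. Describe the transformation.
The second image is the first heavily oversaturated.

All colors are more vivid — a global saturation change.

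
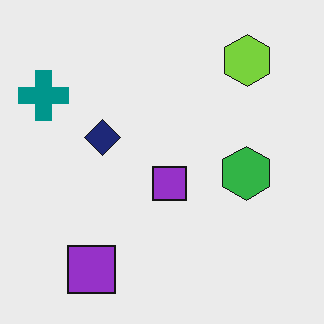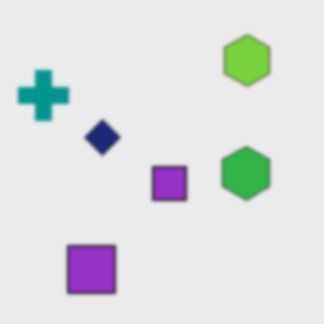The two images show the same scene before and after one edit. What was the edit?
The second image is the first slightly softened.

Shape edges and outlines are uniformly softened across the whole image.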